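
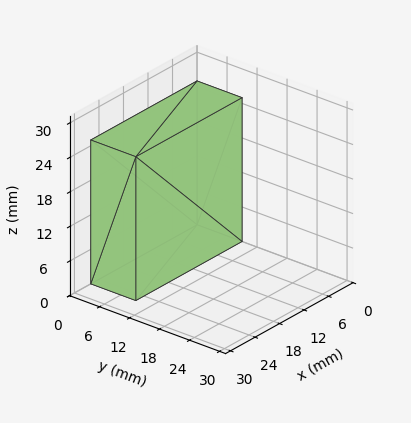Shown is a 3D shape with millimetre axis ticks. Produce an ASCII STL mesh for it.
Reading the render: the shape is a rectangular box, roughly 26 × 9 mm footprint and 25 mm tall (dimensions read to the nearest mm from the axis ticks). For the STL, each face is triangulated and given an outward normal.

solid part
  facet normal 0.0000 0.0000 -1.0000
    outer loop
      vertex 26.0 9.0 0.0
      vertex 26.0 0.0 0.0
      vertex 0.0 0.0 0.0
    endloop
  endfacet
  facet normal 0.0000 0.0000 -1.0000
    outer loop
      vertex 0.0 9.0 0.0
      vertex 26.0 9.0 0.0
      vertex 0.0 0.0 0.0
    endloop
  endfacet
  facet normal 0.0000 0.0000 1.0000
    outer loop
      vertex 0.0 0.0 25.0
      vertex 26.0 0.0 25.0
      vertex 26.0 9.0 25.0
    endloop
  endfacet
  facet normal 0.0000 0.0000 1.0000
    outer loop
      vertex 0.0 0.0 25.0
      vertex 26.0 9.0 25.0
      vertex 0.0 9.0 25.0
    endloop
  endfacet
  facet normal 0.0000 -1.0000 0.0000
    outer loop
      vertex 0.0 0.0 0.0
      vertex 26.0 0.0 0.0
      vertex 26.0 0.0 25.0
    endloop
  endfacet
  facet normal 0.0000 -1.0000 0.0000
    outer loop
      vertex 0.0 0.0 0.0
      vertex 26.0 0.0 25.0
      vertex 0.0 0.0 25.0
    endloop
  endfacet
  facet normal 0.0000 1.0000 0.0000
    outer loop
      vertex 26.0 9.0 25.0
      vertex 26.0 9.0 0.0
      vertex 0.0 9.0 0.0
    endloop
  endfacet
  facet normal 0.0000 1.0000 0.0000
    outer loop
      vertex 0.0 9.0 25.0
      vertex 26.0 9.0 25.0
      vertex 0.0 9.0 0.0
    endloop
  endfacet
  facet normal -1.0000 0.0000 0.0000
    outer loop
      vertex 0.0 9.0 25.0
      vertex 0.0 9.0 0.0
      vertex 0.0 0.0 0.0
    endloop
  endfacet
  facet normal -1.0000 0.0000 0.0000
    outer loop
      vertex 0.0 0.0 25.0
      vertex 0.0 9.0 25.0
      vertex 0.0 0.0 0.0
    endloop
  endfacet
  facet normal 1.0000 0.0000 0.0000
    outer loop
      vertex 26.0 0.0 0.0
      vertex 26.0 9.0 0.0
      vertex 26.0 9.0 25.0
    endloop
  endfacet
  facet normal 1.0000 0.0000 0.0000
    outer loop
      vertex 26.0 0.0 0.0
      vertex 26.0 9.0 25.0
      vertex 26.0 0.0 25.0
    endloop
  endfacet
endsolid part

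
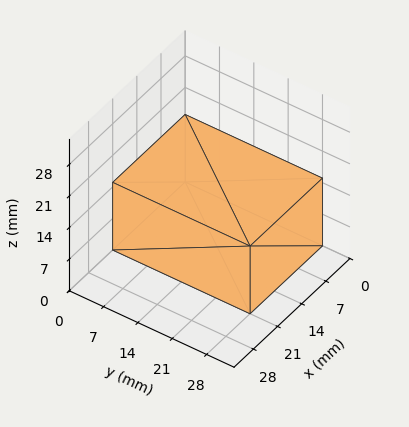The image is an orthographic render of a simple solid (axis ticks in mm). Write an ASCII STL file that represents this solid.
Reading the render: the shape is a rectangular box, roughly 21 × 28 mm footprint and 15 mm tall (dimensions read to the nearest mm from the axis ticks). For the STL, each face is triangulated and given an outward normal.

solid part
  facet normal 0.0000 0.0000 -1.0000
    outer loop
      vertex 21.000 28.000 0.000
      vertex 21.000 0.000 0.000
      vertex 0.000 0.000 0.000
    endloop
  endfacet
  facet normal 0.0000 0.0000 -1.0000
    outer loop
      vertex 0.000 28.000 0.000
      vertex 21.000 28.000 0.000
      vertex 0.000 0.000 0.000
    endloop
  endfacet
  facet normal 0.0000 0.0000 1.0000
    outer loop
      vertex 0.000 0.000 15.000
      vertex 21.000 0.000 15.000
      vertex 21.000 28.000 15.000
    endloop
  endfacet
  facet normal 0.0000 0.0000 1.0000
    outer loop
      vertex 0.000 0.000 15.000
      vertex 21.000 28.000 15.000
      vertex 0.000 28.000 15.000
    endloop
  endfacet
  facet normal 0.0000 -1.0000 0.0000
    outer loop
      vertex 0.000 0.000 0.000
      vertex 21.000 0.000 0.000
      vertex 21.000 0.000 15.000
    endloop
  endfacet
  facet normal 0.0000 -1.0000 0.0000
    outer loop
      vertex 0.000 0.000 0.000
      vertex 21.000 0.000 15.000
      vertex 0.000 0.000 15.000
    endloop
  endfacet
  facet normal 0.0000 1.0000 0.0000
    outer loop
      vertex 21.000 28.000 15.000
      vertex 21.000 28.000 0.000
      vertex 0.000 28.000 0.000
    endloop
  endfacet
  facet normal 0.0000 1.0000 0.0000
    outer loop
      vertex 0.000 28.000 15.000
      vertex 21.000 28.000 15.000
      vertex 0.000 28.000 0.000
    endloop
  endfacet
  facet normal -1.0000 0.0000 0.0000
    outer loop
      vertex 0.000 28.000 15.000
      vertex 0.000 28.000 0.000
      vertex 0.000 0.000 0.000
    endloop
  endfacet
  facet normal -1.0000 0.0000 0.0000
    outer loop
      vertex 0.000 0.000 15.000
      vertex 0.000 28.000 15.000
      vertex 0.000 0.000 0.000
    endloop
  endfacet
  facet normal 1.0000 0.0000 0.0000
    outer loop
      vertex 21.000 0.000 0.000
      vertex 21.000 28.000 0.000
      vertex 21.000 28.000 15.000
    endloop
  endfacet
  facet normal 1.0000 0.0000 0.0000
    outer loop
      vertex 21.000 0.000 0.000
      vertex 21.000 28.000 15.000
      vertex 21.000 0.000 15.000
    endloop
  endfacet
endsolid part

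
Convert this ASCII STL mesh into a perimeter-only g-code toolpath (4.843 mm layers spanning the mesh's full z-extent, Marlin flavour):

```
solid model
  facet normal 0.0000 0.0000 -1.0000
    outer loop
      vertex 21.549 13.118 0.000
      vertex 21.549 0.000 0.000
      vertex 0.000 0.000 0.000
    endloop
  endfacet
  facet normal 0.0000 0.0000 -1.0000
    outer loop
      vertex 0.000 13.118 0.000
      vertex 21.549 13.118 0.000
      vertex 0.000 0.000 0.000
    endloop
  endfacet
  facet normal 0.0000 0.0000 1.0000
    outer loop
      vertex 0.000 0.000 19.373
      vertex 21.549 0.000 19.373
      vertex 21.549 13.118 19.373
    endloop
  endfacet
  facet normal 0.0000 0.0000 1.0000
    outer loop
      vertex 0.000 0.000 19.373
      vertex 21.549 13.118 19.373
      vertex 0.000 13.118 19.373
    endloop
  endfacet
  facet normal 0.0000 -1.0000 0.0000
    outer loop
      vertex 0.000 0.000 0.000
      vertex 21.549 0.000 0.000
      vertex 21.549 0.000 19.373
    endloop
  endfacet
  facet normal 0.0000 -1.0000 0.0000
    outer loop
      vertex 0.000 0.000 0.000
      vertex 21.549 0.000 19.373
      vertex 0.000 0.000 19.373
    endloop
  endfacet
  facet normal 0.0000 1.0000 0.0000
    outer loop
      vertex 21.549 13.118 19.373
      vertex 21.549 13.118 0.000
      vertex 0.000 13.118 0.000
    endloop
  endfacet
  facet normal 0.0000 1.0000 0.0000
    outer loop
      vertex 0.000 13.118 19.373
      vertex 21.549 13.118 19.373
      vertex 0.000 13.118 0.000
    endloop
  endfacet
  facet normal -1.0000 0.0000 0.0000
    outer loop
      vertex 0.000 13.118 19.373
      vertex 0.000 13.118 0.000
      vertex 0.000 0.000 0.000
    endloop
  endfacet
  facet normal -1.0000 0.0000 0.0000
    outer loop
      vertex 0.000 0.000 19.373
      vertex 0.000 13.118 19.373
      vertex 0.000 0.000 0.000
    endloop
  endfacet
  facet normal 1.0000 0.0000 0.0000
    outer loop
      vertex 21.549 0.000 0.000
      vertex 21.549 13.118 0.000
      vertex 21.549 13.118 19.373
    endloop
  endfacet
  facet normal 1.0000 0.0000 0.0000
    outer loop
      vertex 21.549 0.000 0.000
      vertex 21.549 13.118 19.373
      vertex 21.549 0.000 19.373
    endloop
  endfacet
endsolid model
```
; perimeter-only toolpath
G21 ; units = mm
G90 ; absolute positioning
G28 ; home
; layer 1
G0 Z4.843
G0 X0.000 Y0.000
G1 X21.549 Y0.000
G1 X21.549 Y13.118
G1 X0.000 Y13.118
G1 X0.000 Y0.000
; layer 2
G0 Z9.687
G0 X0.000 Y0.000
G1 X21.549 Y0.000
G1 X21.549 Y13.118
G1 X0.000 Y13.118
G1 X0.000 Y0.000
; layer 3
G0 Z14.530
G0 X0.000 Y0.000
G1 X21.549 Y0.000
G1 X21.549 Y13.118
G1 X0.000 Y13.118
G1 X0.000 Y0.000
; layer 4
G0 Z19.373
G0 X0.000 Y0.000
G1 X21.549 Y0.000
G1 X21.549 Y13.118
G1 X0.000 Y13.118
G1 X0.000 Y0.000
M2 ; end

The solid is a rectangular box, roughly 21.5 × 13.1 mm footprint and 19.4 mm tall. Slicing at Δz = 4.843 mm — 4 equal slices spanning the solid's height, so layer i sits at z = i·h/4 — gives 4 non-empty perimeters. Each is a 4-segment closed polygon; G0 lifts to the layer z and rapids to the start vertex, then G1 traces the edges.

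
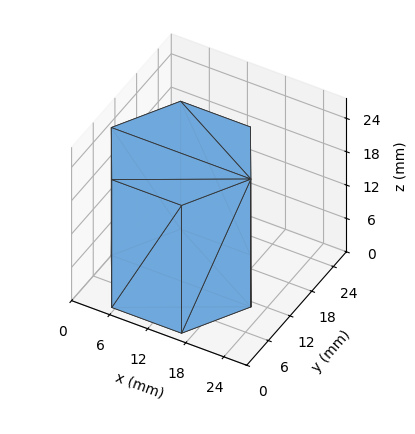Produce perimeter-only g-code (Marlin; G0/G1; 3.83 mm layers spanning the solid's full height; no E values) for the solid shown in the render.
Reading the render: the shape is a regular 6-sided prism (a cylinder approximated with 6 flat sides), circumscribed radius ≈ 11 mm, height ≈ 23 mm (dimensions read to the nearest mm from the axis ticks). For the g-code, the solid's height is divided into equal slices at the stated Δz and each level perimeter traced with G1 moves after a G0 lift.

; perimeter-only toolpath
G21 ; units = mm
G90 ; absolute positioning
G28 ; home
; layer 1
G0 Z3.83
G0 X22.00 Y11.00
G1 X16.50 Y20.53
G1 X5.50 Y20.53
G1 X0.00 Y11.00
G1 X5.50 Y1.47
G1 X16.50 Y1.47
G1 X22.00 Y11.00
; layer 2
G0 Z7.67
G0 X22.00 Y11.00
G1 X16.50 Y20.53
G1 X5.50 Y20.53
G1 X0.00 Y11.00
G1 X5.50 Y1.47
G1 X16.50 Y1.47
G1 X22.00 Y11.00
; layer 3
G0 Z11.50
G0 X22.00 Y11.00
G1 X16.50 Y20.53
G1 X5.50 Y20.53
G1 X0.00 Y11.00
G1 X5.50 Y1.47
G1 X16.50 Y1.47
G1 X22.00 Y11.00
; layer 4
G0 Z15.33
G0 X22.00 Y11.00
G1 X16.50 Y20.53
G1 X5.50 Y20.53
G1 X0.00 Y11.00
G1 X5.50 Y1.47
G1 X16.50 Y1.47
G1 X22.00 Y11.00
; layer 5
G0 Z19.17
G0 X22.00 Y11.00
G1 X16.50 Y20.53
G1 X5.50 Y20.53
G1 X0.00 Y11.00
G1 X5.50 Y1.47
G1 X16.50 Y1.47
G1 X22.00 Y11.00
; layer 6
G0 Z23.00
G0 X22.00 Y11.00
G1 X16.50 Y20.53
G1 X5.50 Y20.53
G1 X0.00 Y11.00
G1 X5.50 Y1.47
G1 X16.50 Y1.47
G1 X22.00 Y11.00
M2 ; end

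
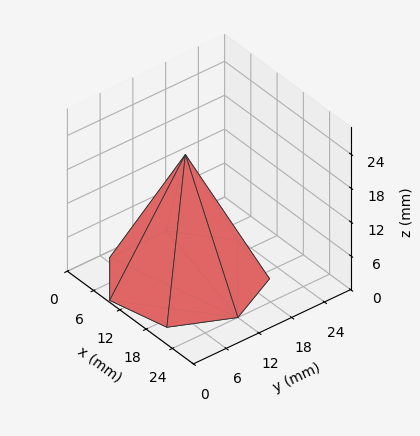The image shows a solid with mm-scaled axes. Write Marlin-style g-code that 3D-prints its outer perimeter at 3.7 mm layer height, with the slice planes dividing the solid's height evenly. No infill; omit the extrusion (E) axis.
Reading the render: the shape is a regular 7-sided pyramid, base circumscribed radius ≈ 12 mm, apex at z ≈ 22 mm (dimensions read to the nearest mm from the axis ticks). For the g-code, the solid's height is divided into equal slices at the stated Δz and each level perimeter traced with G1 moves after a G0 lift.

; perimeter-only toolpath
G21 ; units = mm
G90 ; absolute positioning
G28 ; home
; layer 1
G0 Z3.7
G0 X22.0 Y12.0
G1 X18.2 Y19.8
G1 X9.8 Y21.8
G1 X3.0 Y16.3
G1 X3.0 Y7.7
G1 X9.8 Y2.2
G1 X18.2 Y4.2
G1 X22.0 Y12.0
; layer 2
G0 Z7.3
G0 X20.0 Y12.0
G1 X17.0 Y18.3
G1 X10.2 Y19.8
G1 X4.8 Y15.5
G1 X4.8 Y8.5
G1 X10.2 Y4.2
G1 X17.0 Y5.7
G1 X20.0 Y12.0
; layer 3
G0 Z11.0
G0 X18.0 Y12.0
G1 X15.8 Y16.7
G1 X10.7 Y17.9
G1 X6.6 Y14.6
G1 X6.6 Y9.4
G1 X10.7 Y6.2
G1 X15.8 Y7.3
G1 X18.0 Y12.0
; layer 4
G0 Z14.7
G0 X16.0 Y12.0
G1 X14.5 Y15.1
G1 X11.1 Y15.9
G1 X8.4 Y13.7
G1 X8.4 Y10.3
G1 X11.1 Y8.1
G1 X14.5 Y8.9
G1 X16.0 Y12.0
; layer 5
G0 Z18.3
G0 X14.0 Y12.0
G1 X13.3 Y13.6
G1 X11.6 Y14.0
G1 X10.2 Y12.9
G1 X10.2 Y11.1
G1 X11.6 Y10.1
G1 X13.3 Y10.4
G1 X14.0 Y12.0
M2 ; end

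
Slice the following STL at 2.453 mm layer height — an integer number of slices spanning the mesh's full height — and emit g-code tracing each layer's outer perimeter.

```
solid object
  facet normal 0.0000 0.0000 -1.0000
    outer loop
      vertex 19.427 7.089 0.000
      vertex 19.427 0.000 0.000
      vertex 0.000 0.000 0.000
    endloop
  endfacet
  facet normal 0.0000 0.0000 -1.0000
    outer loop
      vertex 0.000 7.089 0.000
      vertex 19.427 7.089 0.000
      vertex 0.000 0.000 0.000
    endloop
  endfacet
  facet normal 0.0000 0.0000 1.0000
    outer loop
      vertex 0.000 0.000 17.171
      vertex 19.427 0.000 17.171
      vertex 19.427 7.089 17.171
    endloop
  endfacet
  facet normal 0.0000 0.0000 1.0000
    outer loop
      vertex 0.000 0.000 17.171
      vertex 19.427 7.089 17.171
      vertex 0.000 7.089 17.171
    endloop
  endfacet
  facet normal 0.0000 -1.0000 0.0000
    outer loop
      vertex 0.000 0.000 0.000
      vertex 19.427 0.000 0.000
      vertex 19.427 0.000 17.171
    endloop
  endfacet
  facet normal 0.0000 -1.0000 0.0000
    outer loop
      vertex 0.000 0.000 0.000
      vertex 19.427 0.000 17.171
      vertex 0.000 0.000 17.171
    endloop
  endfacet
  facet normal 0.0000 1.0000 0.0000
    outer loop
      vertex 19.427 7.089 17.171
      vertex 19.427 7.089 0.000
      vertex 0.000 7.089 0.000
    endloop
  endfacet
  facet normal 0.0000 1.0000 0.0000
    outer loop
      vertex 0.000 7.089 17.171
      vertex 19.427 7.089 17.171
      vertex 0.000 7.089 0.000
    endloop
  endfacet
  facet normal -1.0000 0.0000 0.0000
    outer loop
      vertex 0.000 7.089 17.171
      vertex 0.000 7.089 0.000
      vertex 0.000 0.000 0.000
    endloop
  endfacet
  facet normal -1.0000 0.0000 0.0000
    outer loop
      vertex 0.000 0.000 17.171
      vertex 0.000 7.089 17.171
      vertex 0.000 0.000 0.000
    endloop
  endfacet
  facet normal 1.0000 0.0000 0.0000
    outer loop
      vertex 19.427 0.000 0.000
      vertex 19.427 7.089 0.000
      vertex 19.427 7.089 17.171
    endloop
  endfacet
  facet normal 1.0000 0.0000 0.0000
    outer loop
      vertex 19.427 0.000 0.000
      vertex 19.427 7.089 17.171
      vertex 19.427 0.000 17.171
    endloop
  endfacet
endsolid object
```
; perimeter-only toolpath
G21 ; units = mm
G90 ; absolute positioning
G28 ; home
; layer 1
G0 Z2.453
G0 X0.000 Y0.000
G1 X19.427 Y0.000
G1 X19.427 Y7.089
G1 X0.000 Y7.089
G1 X0.000 Y0.000
; layer 2
G0 Z4.906
G0 X0.000 Y0.000
G1 X19.427 Y0.000
G1 X19.427 Y7.089
G1 X0.000 Y7.089
G1 X0.000 Y0.000
; layer 3
G0 Z7.359
G0 X0.000 Y0.000
G1 X19.427 Y0.000
G1 X19.427 Y7.089
G1 X0.000 Y7.089
G1 X0.000 Y0.000
; layer 4
G0 Z9.812
G0 X0.000 Y0.000
G1 X19.427 Y0.000
G1 X19.427 Y7.089
G1 X0.000 Y7.089
G1 X0.000 Y0.000
; layer 5
G0 Z12.265
G0 X0.000 Y0.000
G1 X19.427 Y0.000
G1 X19.427 Y7.089
G1 X0.000 Y7.089
G1 X0.000 Y0.000
; layer 6
G0 Z14.718
G0 X0.000 Y0.000
G1 X19.427 Y0.000
G1 X19.427 Y7.089
G1 X0.000 Y7.089
G1 X0.000 Y0.000
; layer 7
G0 Z17.171
G0 X0.000 Y0.000
G1 X19.427 Y0.000
G1 X19.427 Y7.089
G1 X0.000 Y7.089
G1 X0.000 Y0.000
M2 ; end

The solid is a rectangular box, roughly 19.4 × 7.09 mm footprint and 17.2 mm tall. Slicing at Δz = 2.453 mm — 7 equal slices spanning the solid's height, so layer i sits at z = i·h/7 — gives 7 non-empty perimeters. Each is a 4-segment closed polygon; G0 lifts to the layer z and rapids to the start vertex, then G1 traces the edges.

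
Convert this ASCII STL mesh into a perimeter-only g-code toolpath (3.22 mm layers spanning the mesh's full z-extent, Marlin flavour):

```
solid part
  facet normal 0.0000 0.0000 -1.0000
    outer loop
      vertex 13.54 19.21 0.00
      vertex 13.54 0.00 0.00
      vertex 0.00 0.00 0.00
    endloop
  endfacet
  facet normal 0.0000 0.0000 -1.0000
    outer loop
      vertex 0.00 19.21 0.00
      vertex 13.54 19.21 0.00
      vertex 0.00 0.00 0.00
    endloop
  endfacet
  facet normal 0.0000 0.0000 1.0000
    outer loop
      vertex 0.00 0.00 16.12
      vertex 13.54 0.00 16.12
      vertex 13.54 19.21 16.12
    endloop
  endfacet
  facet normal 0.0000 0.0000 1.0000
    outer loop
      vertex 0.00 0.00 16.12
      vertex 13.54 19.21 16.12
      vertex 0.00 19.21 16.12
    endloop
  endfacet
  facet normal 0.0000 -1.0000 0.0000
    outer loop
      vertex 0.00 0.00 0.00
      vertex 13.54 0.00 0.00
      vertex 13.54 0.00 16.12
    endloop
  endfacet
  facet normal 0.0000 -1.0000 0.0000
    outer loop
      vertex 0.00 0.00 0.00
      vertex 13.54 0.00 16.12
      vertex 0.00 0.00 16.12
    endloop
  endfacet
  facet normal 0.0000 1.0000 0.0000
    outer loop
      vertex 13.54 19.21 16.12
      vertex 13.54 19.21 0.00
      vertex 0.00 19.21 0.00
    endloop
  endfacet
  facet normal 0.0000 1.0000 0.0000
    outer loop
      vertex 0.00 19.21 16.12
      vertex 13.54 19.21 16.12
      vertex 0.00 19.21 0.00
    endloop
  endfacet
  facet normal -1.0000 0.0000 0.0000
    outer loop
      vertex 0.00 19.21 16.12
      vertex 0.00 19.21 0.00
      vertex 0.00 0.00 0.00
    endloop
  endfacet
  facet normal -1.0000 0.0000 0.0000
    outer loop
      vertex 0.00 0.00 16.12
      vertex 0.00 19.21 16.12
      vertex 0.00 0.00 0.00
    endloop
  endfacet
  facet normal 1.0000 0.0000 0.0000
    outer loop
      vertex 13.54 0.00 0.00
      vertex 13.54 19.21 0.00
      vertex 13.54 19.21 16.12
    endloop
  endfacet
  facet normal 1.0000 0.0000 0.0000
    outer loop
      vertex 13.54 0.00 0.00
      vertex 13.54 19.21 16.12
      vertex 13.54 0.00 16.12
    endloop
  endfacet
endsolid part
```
; perimeter-only toolpath
G21 ; units = mm
G90 ; absolute positioning
G28 ; home
; layer 1
G0 Z3.22
G0 X0.00 Y0.00
G1 X13.54 Y0.00
G1 X13.54 Y19.21
G1 X0.00 Y19.21
G1 X0.00 Y0.00
; layer 2
G0 Z6.45
G0 X0.00 Y0.00
G1 X13.54 Y0.00
G1 X13.54 Y19.21
G1 X0.00 Y19.21
G1 X0.00 Y0.00
; layer 3
G0 Z9.67
G0 X0.00 Y0.00
G1 X13.54 Y0.00
G1 X13.54 Y19.21
G1 X0.00 Y19.21
G1 X0.00 Y0.00
; layer 4
G0 Z12.90
G0 X0.00 Y0.00
G1 X13.54 Y0.00
G1 X13.54 Y19.21
G1 X0.00 Y19.21
G1 X0.00 Y0.00
; layer 5
G0 Z16.12
G0 X0.00 Y0.00
G1 X13.54 Y0.00
G1 X13.54 Y19.21
G1 X0.00 Y19.21
G1 X0.00 Y0.00
M2 ; end

The solid is a rectangular box, roughly 13.5 × 19.2 mm footprint and 16.1 mm tall. Slicing at Δz = 3.22 mm — 5 equal slices spanning the solid's height, so layer i sits at z = i·h/5 — gives 5 non-empty perimeters. Each is a 4-segment closed polygon; G0 lifts to the layer z and rapids to the start vertex, then G1 traces the edges.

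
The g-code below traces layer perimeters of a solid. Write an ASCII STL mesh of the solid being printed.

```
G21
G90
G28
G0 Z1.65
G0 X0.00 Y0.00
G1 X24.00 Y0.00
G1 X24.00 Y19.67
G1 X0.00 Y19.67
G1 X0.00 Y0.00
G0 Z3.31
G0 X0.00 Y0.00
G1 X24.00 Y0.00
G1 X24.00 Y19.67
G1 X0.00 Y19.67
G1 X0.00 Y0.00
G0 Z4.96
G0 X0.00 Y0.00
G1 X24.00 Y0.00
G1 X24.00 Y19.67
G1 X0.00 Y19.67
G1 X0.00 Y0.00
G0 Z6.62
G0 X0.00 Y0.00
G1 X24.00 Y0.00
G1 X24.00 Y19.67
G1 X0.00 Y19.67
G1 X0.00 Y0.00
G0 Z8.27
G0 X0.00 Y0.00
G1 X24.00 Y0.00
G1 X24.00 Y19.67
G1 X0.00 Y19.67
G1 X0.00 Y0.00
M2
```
solid part
  facet normal 0.0000 0.0000 -1.0000
    outer loop
      vertex 24.00 19.67 0.00
      vertex 24.00 0.00 0.00
      vertex 0.00 0.00 0.00
    endloop
  endfacet
  facet normal 0.0000 0.0000 -1.0000
    outer loop
      vertex 0.00 19.67 0.00
      vertex 24.00 19.67 0.00
      vertex 0.00 0.00 0.00
    endloop
  endfacet
  facet normal 0.0000 0.0000 1.0000
    outer loop
      vertex 0.00 0.00 8.27
      vertex 24.00 0.00 8.27
      vertex 24.00 19.67 8.27
    endloop
  endfacet
  facet normal 0.0000 0.0000 1.0000
    outer loop
      vertex 0.00 0.00 8.27
      vertex 24.00 19.67 8.27
      vertex 0.00 19.67 8.27
    endloop
  endfacet
  facet normal 0.0000 -1.0000 0.0000
    outer loop
      vertex 0.00 0.00 0.00
      vertex 24.00 0.00 0.00
      vertex 24.00 0.00 8.27
    endloop
  endfacet
  facet normal 0.0000 -1.0000 0.0000
    outer loop
      vertex 0.00 0.00 0.00
      vertex 24.00 0.00 8.27
      vertex 0.00 0.00 8.27
    endloop
  endfacet
  facet normal 0.0000 1.0000 0.0000
    outer loop
      vertex 24.00 19.67 8.27
      vertex 24.00 19.67 0.00
      vertex 0.00 19.67 0.00
    endloop
  endfacet
  facet normal 0.0000 1.0000 0.0000
    outer loop
      vertex 0.00 19.67 8.27
      vertex 24.00 19.67 8.27
      vertex 0.00 19.67 0.00
    endloop
  endfacet
  facet normal -1.0000 0.0000 0.0000
    outer loop
      vertex 0.00 19.67 8.27
      vertex 0.00 19.67 0.00
      vertex 0.00 0.00 0.00
    endloop
  endfacet
  facet normal -1.0000 0.0000 0.0000
    outer loop
      vertex 0.00 0.00 8.27
      vertex 0.00 19.67 8.27
      vertex 0.00 0.00 0.00
    endloop
  endfacet
  facet normal 1.0000 0.0000 0.0000
    outer loop
      vertex 24.00 0.00 0.00
      vertex 24.00 19.67 0.00
      vertex 24.00 19.67 8.27
    endloop
  endfacet
  facet normal 1.0000 0.0000 0.0000
    outer loop
      vertex 24.00 0.00 0.00
      vertex 24.00 19.67 8.27
      vertex 24.00 0.00 8.27
    endloop
  endfacet
endsolid part

The G0 Z moves step by Δz≈1.65 mm. Every layer's G1 loop is the same polygon, so the solid is a straight extrusion of it from z=0 to z≈8.27. Closing with flat bottom and top caps and triangulating gives 12 facets — a rectangular box, roughly 24 × 19.7 mm footprint and 8.27 mm tall.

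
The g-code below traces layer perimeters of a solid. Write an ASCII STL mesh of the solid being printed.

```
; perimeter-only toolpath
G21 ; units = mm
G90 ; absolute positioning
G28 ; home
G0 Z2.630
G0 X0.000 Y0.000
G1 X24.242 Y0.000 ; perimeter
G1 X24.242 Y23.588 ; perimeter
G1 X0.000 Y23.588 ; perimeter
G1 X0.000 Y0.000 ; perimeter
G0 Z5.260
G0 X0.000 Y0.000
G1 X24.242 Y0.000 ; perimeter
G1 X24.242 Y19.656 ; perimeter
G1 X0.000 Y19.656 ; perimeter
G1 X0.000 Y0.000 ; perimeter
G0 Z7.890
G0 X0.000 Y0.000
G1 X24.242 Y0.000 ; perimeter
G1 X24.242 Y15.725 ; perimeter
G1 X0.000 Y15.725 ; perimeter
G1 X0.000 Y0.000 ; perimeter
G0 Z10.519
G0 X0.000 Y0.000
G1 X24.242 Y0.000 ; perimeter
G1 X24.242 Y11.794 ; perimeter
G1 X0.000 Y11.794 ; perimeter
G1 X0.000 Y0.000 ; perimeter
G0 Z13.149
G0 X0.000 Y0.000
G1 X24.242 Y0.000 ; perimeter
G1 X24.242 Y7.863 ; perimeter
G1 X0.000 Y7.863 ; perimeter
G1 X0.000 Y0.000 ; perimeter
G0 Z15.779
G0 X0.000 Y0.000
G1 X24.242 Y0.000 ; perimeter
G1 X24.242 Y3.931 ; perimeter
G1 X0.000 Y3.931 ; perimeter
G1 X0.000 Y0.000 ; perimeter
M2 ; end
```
solid part
  facet normal 0.0000 0.0000 -1.0000
    outer loop
      vertex 24.242 27.519 0.000
      vertex 24.242 0.000 0.000
      vertex 0.000 0.000 0.000
    endloop
  endfacet
  facet normal 0.0000 0.0000 -1.0000
    outer loop
      vertex 0.000 27.519 0.000
      vertex 24.242 27.519 0.000
      vertex 0.000 0.000 0.000
    endloop
  endfacet
  facet normal 0.0000 -1.0000 0.0000
    outer loop
      vertex 0.000 0.000 0.000
      vertex 24.242 0.000 0.000
      vertex 24.242 0.000 18.409
    endloop
  endfacet
  facet normal 0.0000 -1.0000 0.0000
    outer loop
      vertex 0.000 0.000 0.000
      vertex 24.242 0.000 18.409
      vertex 0.000 0.000 18.409
    endloop
  endfacet
  facet normal 0.0000 0.5560 0.8312
    outer loop
      vertex 0.000 0.000 18.409
      vertex 24.242 0.000 18.409
      vertex 24.242 27.519 0.000
    endloop
  endfacet
  facet normal 0.0000 0.5560 0.8312
    outer loop
      vertex 0.000 0.000 18.409
      vertex 24.242 27.519 0.000
      vertex 0.000 27.519 0.000
    endloop
  endfacet
  facet normal -1.0000 0.0000 0.0000
    outer loop
      vertex 0.000 0.000 18.409
      vertex 0.000 27.519 0.000
      vertex 0.000 0.000 0.000
    endloop
  endfacet
  facet normal 1.0000 0.0000 0.0000
    outer loop
      vertex 24.242 0.000 0.000
      vertex 24.242 27.519 0.000
      vertex 24.242 0.000 18.409
    endloop
  endfacet
endsolid part

The G0 Z moves step by Δz≈2.630 mm. The G1 loops shrink linearly with z, so the solid tapers from its base footprint up to z≈18.4. Closing with a flat bottom cap and the tapered top and triangulating gives 8 facets — a wedge (ramp): 24.2 × 27.5 mm base, rising to 18.4 mm along the y=0 edge and sloping linearly to z=0 at y=27.5.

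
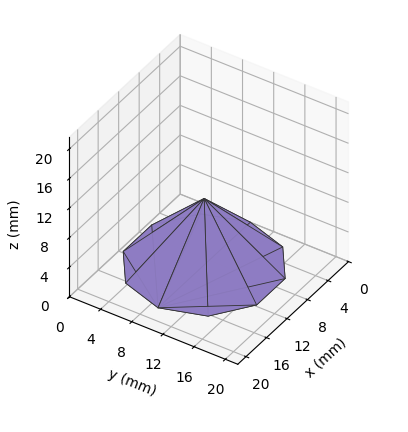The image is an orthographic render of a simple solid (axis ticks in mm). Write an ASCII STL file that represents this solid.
Reading the render: the shape is a regular 10-sided pyramid, base circumscribed radius ≈ 9 mm, apex at z ≈ 9 mm (dimensions read to the nearest mm from the axis ticks). For the STL, each face is triangulated and given an outward normal.

solid part
  facet normal 0.0000 0.0000 -1.0000
    outer loop
      vertex 11.78 17.56 0.00
      vertex 16.28 14.29 0.00
      vertex 18.00 9.00 0.00
    endloop
  endfacet
  facet normal 0.0000 0.0000 -1.0000
    outer loop
      vertex 6.22 17.56 0.00
      vertex 11.78 17.56 0.00
      vertex 18.00 9.00 0.00
    endloop
  endfacet
  facet normal 0.0000 0.0000 -1.0000
    outer loop
      vertex 1.72 14.29 0.00
      vertex 6.22 17.56 0.00
      vertex 18.00 9.00 0.00
    endloop
  endfacet
  facet normal 0.0000 0.0000 -1.0000
    outer loop
      vertex 0.00 9.00 0.00
      vertex 1.72 14.29 0.00
      vertex 18.00 9.00 0.00
    endloop
  endfacet
  facet normal 0.0000 0.0000 -1.0000
    outer loop
      vertex 1.72 3.71 0.00
      vertex 0.00 9.00 0.00
      vertex 18.00 9.00 0.00
    endloop
  endfacet
  facet normal 0.0000 0.0000 -1.0000
    outer loop
      vertex 6.22 0.44 0.00
      vertex 1.72 3.71 0.00
      vertex 18.00 9.00 0.00
    endloop
  endfacet
  facet normal 0.0000 0.0000 -1.0000
    outer loop
      vertex 11.78 0.44 0.00
      vertex 6.22 0.44 0.00
      vertex 18.00 9.00 0.00
    endloop
  endfacet
  facet normal 0.0000 0.0000 -1.0000
    outer loop
      vertex 16.28 3.71 0.00
      vertex 11.78 0.44 0.00
      vertex 18.00 9.00 0.00
    endloop
  endfacet
  facet normal 0.6891 0.2241 0.6891
    outer loop
      vertex 18.00 9.00 0.00
      vertex 16.28 14.29 0.00
      vertex 9.00 9.00 9.00
    endloop
  endfacet
  facet normal 0.4260 0.5862 0.6891
    outer loop
      vertex 16.28 14.29 0.00
      vertex 11.78 17.56 0.00
      vertex 9.00 9.00 9.00
    endloop
  endfacet
  facet normal 0.0000 0.7246 0.6892
    outer loop
      vertex 11.78 17.56 0.00
      vertex 6.22 17.56 0.00
      vertex 9.00 9.00 9.00
    endloop
  endfacet
  facet normal -0.4260 0.5862 0.6891
    outer loop
      vertex 6.22 17.56 0.00
      vertex 1.72 14.29 0.00
      vertex 9.00 9.00 9.00
    endloop
  endfacet
  facet normal -0.6891 0.2241 0.6891
    outer loop
      vertex 1.72 14.29 0.00
      vertex 0.00 9.00 0.00
      vertex 9.00 9.00 9.00
    endloop
  endfacet
  facet normal -0.6891 -0.2241 0.6891
    outer loop
      vertex 0.00 9.00 0.00
      vertex 1.72 3.71 0.00
      vertex 9.00 9.00 9.00
    endloop
  endfacet
  facet normal -0.4260 -0.5862 0.6891
    outer loop
      vertex 1.72 3.71 0.00
      vertex 6.22 0.44 0.00
      vertex 9.00 9.00 9.00
    endloop
  endfacet
  facet normal 0.0000 -0.7246 0.6892
    outer loop
      vertex 6.22 0.44 0.00
      vertex 11.78 0.44 0.00
      vertex 9.00 9.00 9.00
    endloop
  endfacet
  facet normal 0.4260 -0.5862 0.6891
    outer loop
      vertex 11.78 0.44 0.00
      vertex 16.28 3.71 0.00
      vertex 9.00 9.00 9.00
    endloop
  endfacet
  facet normal 0.6891 -0.2241 0.6891
    outer loop
      vertex 16.28 3.71 0.00
      vertex 18.00 9.00 0.00
      vertex 9.00 9.00 9.00
    endloop
  endfacet
endsolid part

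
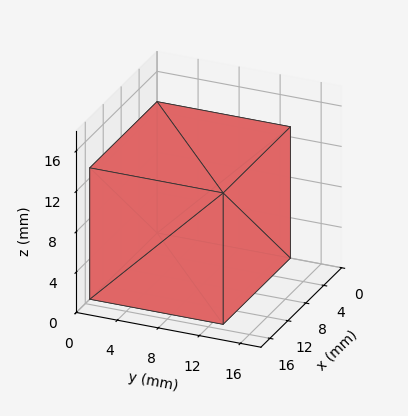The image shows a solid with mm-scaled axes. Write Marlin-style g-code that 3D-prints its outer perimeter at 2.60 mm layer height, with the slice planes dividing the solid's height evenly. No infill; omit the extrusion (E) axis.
Reading the render: the shape is a rectangular box, roughly 15 × 13 mm footprint and 13 mm tall (dimensions read to the nearest mm from the axis ticks). For the g-code, the solid's height is divided into equal slices at the stated Δz and each level perimeter traced with G1 moves after a G0 lift.

; perimeter-only toolpath
G21 ; units = mm
G90 ; absolute positioning
G28 ; home
; layer 1
G0 Z2.60
G0 X0.00 Y0.00
G1 X15.00 Y0.00
G1 X15.00 Y13.00
G1 X0.00 Y13.00
G1 X0.00 Y0.00
; layer 2
G0 Z5.20
G0 X0.00 Y0.00
G1 X15.00 Y0.00
G1 X15.00 Y13.00
G1 X0.00 Y13.00
G1 X0.00 Y0.00
; layer 3
G0 Z7.80
G0 X0.00 Y0.00
G1 X15.00 Y0.00
G1 X15.00 Y13.00
G1 X0.00 Y13.00
G1 X0.00 Y0.00
; layer 4
G0 Z10.40
G0 X0.00 Y0.00
G1 X15.00 Y0.00
G1 X15.00 Y13.00
G1 X0.00 Y13.00
G1 X0.00 Y0.00
; layer 5
G0 Z13.00
G0 X0.00 Y0.00
G1 X15.00 Y0.00
G1 X15.00 Y13.00
G1 X0.00 Y13.00
G1 X0.00 Y0.00
M2 ; end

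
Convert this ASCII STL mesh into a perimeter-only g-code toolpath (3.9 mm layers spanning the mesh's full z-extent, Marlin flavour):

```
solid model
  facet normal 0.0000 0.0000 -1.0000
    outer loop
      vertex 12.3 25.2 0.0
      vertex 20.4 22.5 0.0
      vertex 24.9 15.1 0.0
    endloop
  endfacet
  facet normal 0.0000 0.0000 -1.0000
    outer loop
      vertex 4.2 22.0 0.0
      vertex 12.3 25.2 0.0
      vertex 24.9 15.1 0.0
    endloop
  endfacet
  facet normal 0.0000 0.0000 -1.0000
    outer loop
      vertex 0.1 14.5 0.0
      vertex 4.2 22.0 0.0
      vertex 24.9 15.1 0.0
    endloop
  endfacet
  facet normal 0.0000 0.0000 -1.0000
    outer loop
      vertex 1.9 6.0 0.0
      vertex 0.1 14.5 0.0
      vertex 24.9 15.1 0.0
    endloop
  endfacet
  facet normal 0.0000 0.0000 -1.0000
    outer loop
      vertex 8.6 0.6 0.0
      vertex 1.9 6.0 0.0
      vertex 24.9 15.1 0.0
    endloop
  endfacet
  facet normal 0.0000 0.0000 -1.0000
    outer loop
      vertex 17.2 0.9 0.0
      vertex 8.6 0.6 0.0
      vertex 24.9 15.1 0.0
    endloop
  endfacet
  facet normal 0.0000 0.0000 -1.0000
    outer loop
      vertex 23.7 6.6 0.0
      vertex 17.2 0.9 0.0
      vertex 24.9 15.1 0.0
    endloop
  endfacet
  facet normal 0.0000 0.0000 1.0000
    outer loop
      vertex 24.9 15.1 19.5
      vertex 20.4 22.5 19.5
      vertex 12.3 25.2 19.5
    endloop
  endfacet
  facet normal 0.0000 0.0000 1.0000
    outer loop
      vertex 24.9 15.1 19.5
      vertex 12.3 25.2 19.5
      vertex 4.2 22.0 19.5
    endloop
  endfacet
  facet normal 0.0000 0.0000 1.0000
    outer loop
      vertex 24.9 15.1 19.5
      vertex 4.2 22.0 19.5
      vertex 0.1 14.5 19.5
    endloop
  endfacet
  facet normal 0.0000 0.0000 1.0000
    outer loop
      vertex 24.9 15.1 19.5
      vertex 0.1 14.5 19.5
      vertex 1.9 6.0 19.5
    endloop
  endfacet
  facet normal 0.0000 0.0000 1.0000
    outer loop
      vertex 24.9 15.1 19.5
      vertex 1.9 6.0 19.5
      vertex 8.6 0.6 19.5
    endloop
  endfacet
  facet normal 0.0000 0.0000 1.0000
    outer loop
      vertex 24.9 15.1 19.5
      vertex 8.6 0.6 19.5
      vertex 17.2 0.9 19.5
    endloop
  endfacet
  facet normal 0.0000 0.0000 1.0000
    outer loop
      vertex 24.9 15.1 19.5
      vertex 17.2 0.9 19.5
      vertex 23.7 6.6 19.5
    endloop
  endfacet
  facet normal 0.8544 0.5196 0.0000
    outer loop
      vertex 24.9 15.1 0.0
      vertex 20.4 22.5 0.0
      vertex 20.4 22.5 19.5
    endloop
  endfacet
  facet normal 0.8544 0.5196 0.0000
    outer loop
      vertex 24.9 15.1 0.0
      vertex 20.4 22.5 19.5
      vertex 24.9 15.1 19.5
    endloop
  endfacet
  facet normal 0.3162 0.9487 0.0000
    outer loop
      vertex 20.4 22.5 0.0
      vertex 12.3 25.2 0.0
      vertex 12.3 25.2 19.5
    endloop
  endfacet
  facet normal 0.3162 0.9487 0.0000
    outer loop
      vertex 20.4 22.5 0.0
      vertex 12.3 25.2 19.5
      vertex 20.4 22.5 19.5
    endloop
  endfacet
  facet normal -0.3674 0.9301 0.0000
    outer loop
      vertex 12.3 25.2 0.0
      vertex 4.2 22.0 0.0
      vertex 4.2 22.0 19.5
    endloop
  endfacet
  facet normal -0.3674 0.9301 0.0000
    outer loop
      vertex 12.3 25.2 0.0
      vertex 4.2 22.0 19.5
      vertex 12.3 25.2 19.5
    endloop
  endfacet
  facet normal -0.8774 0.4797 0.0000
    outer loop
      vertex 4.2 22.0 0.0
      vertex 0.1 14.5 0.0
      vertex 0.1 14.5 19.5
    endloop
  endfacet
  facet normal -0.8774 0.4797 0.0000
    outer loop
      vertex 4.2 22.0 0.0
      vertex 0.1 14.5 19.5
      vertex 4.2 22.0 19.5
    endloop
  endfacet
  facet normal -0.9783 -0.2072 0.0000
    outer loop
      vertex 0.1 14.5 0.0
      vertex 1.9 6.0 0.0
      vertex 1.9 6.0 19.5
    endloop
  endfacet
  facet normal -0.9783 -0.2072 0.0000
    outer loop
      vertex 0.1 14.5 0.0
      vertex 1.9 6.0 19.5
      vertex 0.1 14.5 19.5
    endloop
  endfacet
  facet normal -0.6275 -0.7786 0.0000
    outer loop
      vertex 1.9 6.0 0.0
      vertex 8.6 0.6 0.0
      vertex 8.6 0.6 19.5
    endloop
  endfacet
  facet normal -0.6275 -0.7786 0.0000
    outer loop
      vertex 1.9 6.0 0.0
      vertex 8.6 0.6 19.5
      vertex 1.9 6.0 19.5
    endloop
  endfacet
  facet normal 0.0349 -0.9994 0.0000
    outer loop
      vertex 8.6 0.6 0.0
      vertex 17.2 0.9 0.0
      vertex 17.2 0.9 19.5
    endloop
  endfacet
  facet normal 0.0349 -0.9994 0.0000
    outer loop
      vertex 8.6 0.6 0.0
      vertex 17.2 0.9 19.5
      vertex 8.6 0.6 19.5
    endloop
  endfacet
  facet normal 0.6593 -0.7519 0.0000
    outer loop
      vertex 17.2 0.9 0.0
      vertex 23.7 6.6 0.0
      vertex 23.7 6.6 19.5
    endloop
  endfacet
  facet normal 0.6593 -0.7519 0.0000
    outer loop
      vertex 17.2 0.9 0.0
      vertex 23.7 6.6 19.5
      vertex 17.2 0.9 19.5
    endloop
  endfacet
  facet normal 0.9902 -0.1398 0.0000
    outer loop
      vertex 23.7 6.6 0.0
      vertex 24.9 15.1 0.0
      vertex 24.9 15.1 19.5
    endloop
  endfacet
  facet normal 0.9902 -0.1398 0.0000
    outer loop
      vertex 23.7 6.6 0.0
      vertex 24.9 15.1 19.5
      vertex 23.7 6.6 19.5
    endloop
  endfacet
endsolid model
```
; perimeter-only toolpath
G21 ; units = mm
G90 ; absolute positioning
G28 ; home
; layer 1
G0 Z3.9
G0 X24.9 Y15.1
G1 X20.4 Y22.5
G1 X12.3 Y25.2
G1 X4.2 Y22.0
G1 X0.1 Y14.5
G1 X1.9 Y6.0
G1 X8.6 Y0.6
G1 X17.2 Y0.9
G1 X23.7 Y6.6
G1 X24.9 Y15.1
; layer 2
G0 Z7.8
G0 X24.9 Y15.1
G1 X20.4 Y22.5
G1 X12.3 Y25.2
G1 X4.2 Y22.0
G1 X0.1 Y14.5
G1 X1.9 Y6.0
G1 X8.6 Y0.6
G1 X17.2 Y0.9
G1 X23.7 Y6.6
G1 X24.9 Y15.1
; layer 3
G0 Z11.7
G0 X24.9 Y15.1
G1 X20.4 Y22.5
G1 X12.3 Y25.2
G1 X4.2 Y22.0
G1 X0.1 Y14.5
G1 X1.9 Y6.0
G1 X8.6 Y0.6
G1 X17.2 Y0.9
G1 X23.7 Y6.6
G1 X24.9 Y15.1
; layer 4
G0 Z15.6
G0 X24.9 Y15.1
G1 X20.4 Y22.5
G1 X12.3 Y25.2
G1 X4.2 Y22.0
G1 X0.1 Y14.5
G1 X1.9 Y6.0
G1 X8.6 Y0.6
G1 X17.2 Y0.9
G1 X23.7 Y6.6
G1 X24.9 Y15.1
; layer 5
G0 Z19.5
G0 X24.9 Y15.1
G1 X20.4 Y22.5
G1 X12.3 Y25.2
G1 X4.2 Y22.0
G1 X0.1 Y14.5
G1 X1.9 Y6.0
G1 X8.6 Y0.6
G1 X17.2 Y0.9
G1 X23.7 Y6.6
G1 X24.9 Y15.1
M2 ; end

The solid is a regular 9-sided prism (a cylinder approximated with 9 flat sides), circumscribed radius ≈ 12.6 mm, height ≈ 19.5 mm. Slicing at Δz = 3.9 mm — 5 equal slices spanning the solid's height, so layer i sits at z = i·h/5 — gives 5 non-empty perimeters. Each is a 9-segment closed polygon; G0 lifts to the layer z and rapids to the start vertex, then G1 traces the edges.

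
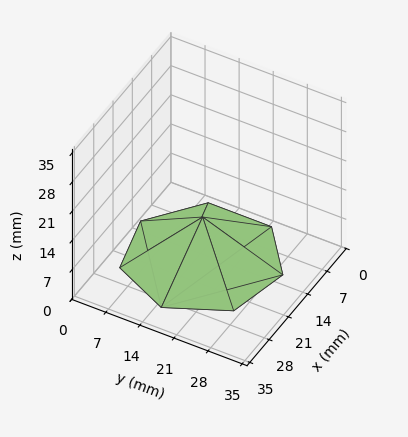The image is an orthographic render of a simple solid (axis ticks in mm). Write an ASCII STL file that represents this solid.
Reading the render: the shape is a regular 7-sided pyramid, base circumscribed radius ≈ 15 mm, apex at z ≈ 10 mm (dimensions read to the nearest mm from the axis ticks). For the STL, each face is triangulated and given an outward normal.

solid part
  facet normal 0.0000 0.0000 -1.0000
    outer loop
      vertex 11.7 29.6 0.0
      vertex 24.4 26.7 0.0
      vertex 30.0 15.0 0.0
    endloop
  endfacet
  facet normal 0.0000 0.0000 -1.0000
    outer loop
      vertex 1.5 21.5 0.0
      vertex 11.7 29.6 0.0
      vertex 30.0 15.0 0.0
    endloop
  endfacet
  facet normal 0.0000 0.0000 -1.0000
    outer loop
      vertex 1.5 8.5 0.0
      vertex 1.5 21.5 0.0
      vertex 30.0 15.0 0.0
    endloop
  endfacet
  facet normal 0.0000 0.0000 -1.0000
    outer loop
      vertex 11.7 0.4 0.0
      vertex 1.5 8.5 0.0
      vertex 30.0 15.0 0.0
    endloop
  endfacet
  facet normal 0.0000 0.0000 -1.0000
    outer loop
      vertex 24.4 3.3 0.0
      vertex 11.7 0.4 0.0
      vertex 30.0 15.0 0.0
    endloop
  endfacet
  facet normal 0.5361 0.2566 0.8042
    outer loop
      vertex 30.0 15.0 0.0
      vertex 24.4 26.7 0.0
      vertex 15.0 15.0 10.0
    endloop
  endfacet
  facet normal 0.1325 0.5803 0.8035
    outer loop
      vertex 24.4 26.7 0.0
      vertex 11.7 29.6 0.0
      vertex 15.0 15.0 10.0
    endloop
  endfacet
  facet normal -0.3704 0.4664 0.8033
    outer loop
      vertex 11.7 29.6 0.0
      vertex 1.5 21.5 0.0
      vertex 15.0 15.0 10.0
    endloop
  endfacet
  facet normal -0.5952 0.0000 0.8036
    outer loop
      vertex 1.5 21.5 0.0
      vertex 1.5 8.5 0.0
      vertex 15.0 15.0 10.0
    endloop
  endfacet
  facet normal -0.3704 -0.4664 0.8033
    outer loop
      vertex 1.5 8.5 0.0
      vertex 11.7 0.4 0.0
      vertex 15.0 15.0 10.0
    endloop
  endfacet
  facet normal 0.1325 -0.5803 0.8035
    outer loop
      vertex 11.7 0.4 0.0
      vertex 24.4 3.3 0.0
      vertex 15.0 15.0 10.0
    endloop
  endfacet
  facet normal 0.5361 -0.2566 0.8042
    outer loop
      vertex 24.4 3.3 0.0
      vertex 30.0 15.0 0.0
      vertex 15.0 15.0 10.0
    endloop
  endfacet
endsolid part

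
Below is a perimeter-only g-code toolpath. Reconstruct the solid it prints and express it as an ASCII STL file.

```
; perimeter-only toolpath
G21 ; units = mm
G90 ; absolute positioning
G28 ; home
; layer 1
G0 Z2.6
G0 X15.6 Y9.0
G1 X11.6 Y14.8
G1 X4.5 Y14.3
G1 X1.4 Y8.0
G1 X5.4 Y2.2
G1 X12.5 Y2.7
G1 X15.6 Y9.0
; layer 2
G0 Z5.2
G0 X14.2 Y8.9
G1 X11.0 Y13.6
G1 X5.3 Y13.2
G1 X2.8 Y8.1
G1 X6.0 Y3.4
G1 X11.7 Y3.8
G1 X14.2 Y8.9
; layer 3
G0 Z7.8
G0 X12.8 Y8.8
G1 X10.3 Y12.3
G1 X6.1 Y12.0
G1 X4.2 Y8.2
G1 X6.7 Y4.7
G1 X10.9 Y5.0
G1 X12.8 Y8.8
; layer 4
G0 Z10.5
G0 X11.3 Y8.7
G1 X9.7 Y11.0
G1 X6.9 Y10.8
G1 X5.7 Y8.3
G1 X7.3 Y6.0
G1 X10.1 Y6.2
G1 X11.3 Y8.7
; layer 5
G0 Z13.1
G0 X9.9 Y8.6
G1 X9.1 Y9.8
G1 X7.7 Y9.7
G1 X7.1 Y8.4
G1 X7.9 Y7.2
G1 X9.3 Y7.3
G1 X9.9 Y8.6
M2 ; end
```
solid part
  facet normal 0.0000 0.0000 -1.0000
    outer loop
      vertex 3.7 15.5 0.0
      vertex 12.2 16.1 0.0
      vertex 17.0 9.1 0.0
    endloop
  endfacet
  facet normal 0.0000 0.0000 -1.0000
    outer loop
      vertex 0.0 7.9 0.0
      vertex 3.7 15.5 0.0
      vertex 17.0 9.1 0.0
    endloop
  endfacet
  facet normal 0.0000 0.0000 -1.0000
    outer loop
      vertex 4.8 0.9 0.0
      vertex 0.0 7.9 0.0
      vertex 17.0 9.1 0.0
    endloop
  endfacet
  facet normal 0.0000 0.0000 -1.0000
    outer loop
      vertex 13.3 1.5 0.0
      vertex 4.8 0.9 0.0
      vertex 17.0 9.1 0.0
    endloop
  endfacet
  facet normal 0.7469 0.5122 0.4240
    outer loop
      vertex 17.0 9.1 0.0
      vertex 12.2 16.1 0.0
      vertex 8.5 8.5 15.7
    endloop
  endfacet
  facet normal -0.0638 0.9041 0.4226
    outer loop
      vertex 12.2 16.1 0.0
      vertex 3.7 15.5 0.0
      vertex 8.5 8.5 15.7
    endloop
  endfacet
  facet normal -0.8137 0.3961 0.4254
    outer loop
      vertex 3.7 15.5 0.0
      vertex 0.0 7.9 0.0
      vertex 8.5 8.5 15.7
    endloop
  endfacet
  facet normal -0.7469 -0.5122 0.4240
    outer loop
      vertex 0.0 7.9 0.0
      vertex 4.8 0.9 0.0
      vertex 8.5 8.5 15.7
    endloop
  endfacet
  facet normal 0.0638 -0.9041 0.4226
    outer loop
      vertex 4.8 0.9 0.0
      vertex 13.3 1.5 0.0
      vertex 8.5 8.5 15.7
    endloop
  endfacet
  facet normal 0.8137 -0.3961 0.4254
    outer loop
      vertex 13.3 1.5 0.0
      vertex 17.0 9.1 0.0
      vertex 8.5 8.5 15.7
    endloop
  endfacet
endsolid part

The G0 Z moves step by Δz≈2.6 mm. The G1 loops shrink linearly with z, so the solid tapers from its base footprint up to z≈15.7. Closing with a flat bottom cap and the tapered top and triangulating gives 10 facets — a regular 6-sided pyramid, base circumscribed radius ≈ 8.5 mm, apex at z ≈ 15.7 mm.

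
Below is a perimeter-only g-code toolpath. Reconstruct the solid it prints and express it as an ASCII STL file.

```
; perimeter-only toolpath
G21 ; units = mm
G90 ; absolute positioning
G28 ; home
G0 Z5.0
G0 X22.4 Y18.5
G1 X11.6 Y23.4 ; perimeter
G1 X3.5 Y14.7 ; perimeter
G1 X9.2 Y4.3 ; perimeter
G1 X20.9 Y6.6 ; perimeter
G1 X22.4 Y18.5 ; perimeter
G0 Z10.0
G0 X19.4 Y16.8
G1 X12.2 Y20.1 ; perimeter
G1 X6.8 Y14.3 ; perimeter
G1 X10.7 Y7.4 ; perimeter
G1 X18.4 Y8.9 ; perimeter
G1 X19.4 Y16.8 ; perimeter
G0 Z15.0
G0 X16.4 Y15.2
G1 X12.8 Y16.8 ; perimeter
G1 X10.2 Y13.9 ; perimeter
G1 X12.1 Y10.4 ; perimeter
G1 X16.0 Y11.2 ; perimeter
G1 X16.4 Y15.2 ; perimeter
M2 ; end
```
solid part
  facet normal 0.0000 0.0000 -1.0000
    outer loop
      vertex 0.1 15.1 0.0
      vertex 10.9 26.7 0.0
      vertex 25.3 20.1 0.0
    endloop
  endfacet
  facet normal 0.0000 0.0000 -1.0000
    outer loop
      vertex 7.8 1.3 0.0
      vertex 0.1 15.1 0.0
      vertex 25.3 20.1 0.0
    endloop
  endfacet
  facet normal 0.0000 0.0000 -1.0000
    outer loop
      vertex 23.4 4.3 0.0
      vertex 7.8 1.3 0.0
      vertex 25.3 20.1 0.0
    endloop
  endfacet
  facet normal 0.3657 0.7979 0.4791
    outer loop
      vertex 25.3 20.1 0.0
      vertex 10.9 26.7 0.0
      vertex 13.5 13.5 20.0
    endloop
  endfacet
  facet normal -0.6427 0.5984 0.4785
    outer loop
      vertex 10.9 26.7 0.0
      vertex 0.1 15.1 0.0
      vertex 13.5 13.5 20.0
    endloop
  endfacet
  facet normal -0.7664 -0.4276 0.4793
    outer loop
      vertex 0.1 15.1 0.0
      vertex 7.8 1.3 0.0
      vertex 13.5 13.5 20.0
    endloop
  endfacet
  facet normal 0.1658 -0.8622 0.4787
    outer loop
      vertex 7.8 1.3 0.0
      vertex 23.4 4.3 0.0
      vertex 13.5 13.5 20.0
    endloop
  endfacet
  facet normal 0.8713 -0.1048 0.4795
    outer loop
      vertex 23.4 4.3 0.0
      vertex 25.3 20.1 0.0
      vertex 13.5 13.5 20.0
    endloop
  endfacet
endsolid part

The G0 Z moves step by Δz≈5.0 mm. The G1 loops shrink linearly with z, so the solid tapers from its base footprint up to z≈20. Closing with a flat bottom cap and the tapered top and triangulating gives 8 facets — a regular 5-sided pyramid, base circumscribed radius ≈ 13.5 mm, apex at z ≈ 20 mm.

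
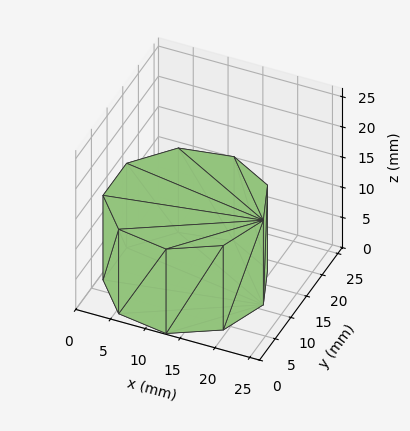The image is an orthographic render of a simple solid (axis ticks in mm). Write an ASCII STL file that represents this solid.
Reading the render: the shape is a regular 9-sided prism (a cylinder approximated with 9 flat sides), circumscribed radius ≈ 11 mm, height ≈ 14 mm (dimensions read to the nearest mm from the axis ticks). For the STL, each face is triangulated and given an outward normal.

solid part
  facet normal 0.0000 0.0000 -1.0000
    outer loop
      vertex 12.910 21.833 0.000
      vertex 19.426 18.071 0.000
      vertex 22.000 11.000 0.000
    endloop
  endfacet
  facet normal 0.0000 0.0000 -1.0000
    outer loop
      vertex 5.500 20.526 0.000
      vertex 12.910 21.833 0.000
      vertex 22.000 11.000 0.000
    endloop
  endfacet
  facet normal 0.0000 0.0000 -1.0000
    outer loop
      vertex 0.663 14.762 0.000
      vertex 5.500 20.526 0.000
      vertex 22.000 11.000 0.000
    endloop
  endfacet
  facet normal 0.0000 0.0000 -1.0000
    outer loop
      vertex 0.663 7.238 0.000
      vertex 0.663 14.762 0.000
      vertex 22.000 11.000 0.000
    endloop
  endfacet
  facet normal 0.0000 0.0000 -1.0000
    outer loop
      vertex 5.500 1.474 0.000
      vertex 0.663 7.238 0.000
      vertex 22.000 11.000 0.000
    endloop
  endfacet
  facet normal 0.0000 0.0000 -1.0000
    outer loop
      vertex 12.910 0.167 0.000
      vertex 5.500 1.474 0.000
      vertex 22.000 11.000 0.000
    endloop
  endfacet
  facet normal 0.0000 0.0000 -1.0000
    outer loop
      vertex 19.426 3.929 0.000
      vertex 12.910 0.167 0.000
      vertex 22.000 11.000 0.000
    endloop
  endfacet
  facet normal 0.0000 0.0000 1.0000
    outer loop
      vertex 22.000 11.000 14.000
      vertex 19.426 18.071 14.000
      vertex 12.910 21.833 14.000
    endloop
  endfacet
  facet normal 0.0000 0.0000 1.0000
    outer loop
      vertex 22.000 11.000 14.000
      vertex 12.910 21.833 14.000
      vertex 5.500 20.526 14.000
    endloop
  endfacet
  facet normal 0.0000 0.0000 1.0000
    outer loop
      vertex 22.000 11.000 14.000
      vertex 5.500 20.526 14.000
      vertex 0.663 14.762 14.000
    endloop
  endfacet
  facet normal 0.0000 0.0000 1.0000
    outer loop
      vertex 22.000 11.000 14.000
      vertex 0.663 14.762 14.000
      vertex 0.663 7.238 14.000
    endloop
  endfacet
  facet normal 0.0000 0.0000 1.0000
    outer loop
      vertex 22.000 11.000 14.000
      vertex 0.663 7.238 14.000
      vertex 5.500 1.474 14.000
    endloop
  endfacet
  facet normal 0.0000 0.0000 1.0000
    outer loop
      vertex 22.000 11.000 14.000
      vertex 5.500 1.474 14.000
      vertex 12.910 0.167 14.000
    endloop
  endfacet
  facet normal 0.0000 0.0000 1.0000
    outer loop
      vertex 22.000 11.000 14.000
      vertex 12.910 0.167 14.000
      vertex 19.426 3.929 14.000
    endloop
  endfacet
  facet normal 0.9397 0.3421 0.0000
    outer loop
      vertex 22.000 11.000 0.000
      vertex 19.426 18.071 0.000
      vertex 19.426 18.071 14.000
    endloop
  endfacet
  facet normal 0.9397 0.3421 0.0000
    outer loop
      vertex 22.000 11.000 0.000
      vertex 19.426 18.071 14.000
      vertex 22.000 11.000 14.000
    endloop
  endfacet
  facet normal 0.5000 0.8660 0.0000
    outer loop
      vertex 19.426 18.071 0.000
      vertex 12.910 21.833 0.000
      vertex 12.910 21.833 14.000
    endloop
  endfacet
  facet normal 0.5000 0.8660 0.0000
    outer loop
      vertex 19.426 18.071 0.000
      vertex 12.910 21.833 14.000
      vertex 19.426 18.071 14.000
    endloop
  endfacet
  facet normal -0.1737 0.9848 0.0000
    outer loop
      vertex 12.910 21.833 0.000
      vertex 5.500 20.526 0.000
      vertex 5.500 20.526 14.000
    endloop
  endfacet
  facet normal -0.1737 0.9848 0.0000
    outer loop
      vertex 12.910 21.833 0.000
      vertex 5.500 20.526 14.000
      vertex 12.910 21.833 14.000
    endloop
  endfacet
  facet normal -0.7660 0.6428 0.0000
    outer loop
      vertex 5.500 20.526 0.000
      vertex 0.663 14.762 0.000
      vertex 0.663 14.762 14.000
    endloop
  endfacet
  facet normal -0.7660 0.6428 0.0000
    outer loop
      vertex 5.500 20.526 0.000
      vertex 0.663 14.762 14.000
      vertex 5.500 20.526 14.000
    endloop
  endfacet
  facet normal -1.0000 0.0000 0.0000
    outer loop
      vertex 0.663 14.762 0.000
      vertex 0.663 7.238 0.000
      vertex 0.663 7.238 14.000
    endloop
  endfacet
  facet normal -1.0000 0.0000 0.0000
    outer loop
      vertex 0.663 14.762 0.000
      vertex 0.663 7.238 14.000
      vertex 0.663 14.762 14.000
    endloop
  endfacet
  facet normal -0.7660 -0.6428 0.0000
    outer loop
      vertex 0.663 7.238 0.000
      vertex 5.500 1.474 0.000
      vertex 5.500 1.474 14.000
    endloop
  endfacet
  facet normal -0.7660 -0.6428 0.0000
    outer loop
      vertex 0.663 7.238 0.000
      vertex 5.500 1.474 14.000
      vertex 0.663 7.238 14.000
    endloop
  endfacet
  facet normal -0.1737 -0.9848 0.0000
    outer loop
      vertex 5.500 1.474 0.000
      vertex 12.910 0.167 0.000
      vertex 12.910 0.167 14.000
    endloop
  endfacet
  facet normal -0.1737 -0.9848 0.0000
    outer loop
      vertex 5.500 1.474 0.000
      vertex 12.910 0.167 14.000
      vertex 5.500 1.474 14.000
    endloop
  endfacet
  facet normal 0.5000 -0.8660 0.0000
    outer loop
      vertex 12.910 0.167 0.000
      vertex 19.426 3.929 0.000
      vertex 19.426 3.929 14.000
    endloop
  endfacet
  facet normal 0.5000 -0.8660 0.0000
    outer loop
      vertex 12.910 0.167 0.000
      vertex 19.426 3.929 14.000
      vertex 12.910 0.167 14.000
    endloop
  endfacet
  facet normal 0.9397 -0.3421 0.0000
    outer loop
      vertex 19.426 3.929 0.000
      vertex 22.000 11.000 0.000
      vertex 22.000 11.000 14.000
    endloop
  endfacet
  facet normal 0.9397 -0.3421 0.0000
    outer loop
      vertex 19.426 3.929 0.000
      vertex 22.000 11.000 14.000
      vertex 19.426 3.929 14.000
    endloop
  endfacet
endsolid part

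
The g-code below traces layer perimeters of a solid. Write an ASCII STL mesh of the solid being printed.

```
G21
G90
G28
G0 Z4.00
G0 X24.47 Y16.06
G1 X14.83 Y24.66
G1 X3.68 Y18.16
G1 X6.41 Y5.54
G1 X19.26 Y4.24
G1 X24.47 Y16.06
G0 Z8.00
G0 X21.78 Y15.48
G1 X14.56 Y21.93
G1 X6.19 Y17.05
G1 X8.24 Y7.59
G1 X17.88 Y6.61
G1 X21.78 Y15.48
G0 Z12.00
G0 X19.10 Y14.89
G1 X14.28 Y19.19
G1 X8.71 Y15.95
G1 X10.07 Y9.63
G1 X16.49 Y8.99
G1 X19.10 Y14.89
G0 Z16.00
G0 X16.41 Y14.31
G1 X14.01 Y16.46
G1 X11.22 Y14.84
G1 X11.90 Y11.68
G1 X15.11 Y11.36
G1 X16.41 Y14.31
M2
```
solid part
  facet normal 0.0000 0.0000 -1.0000
    outer loop
      vertex 1.17 19.27 0.00
      vertex 15.11 27.39 0.00
      vertex 27.15 16.64 0.00
    endloop
  endfacet
  facet normal 0.0000 0.0000 -1.0000
    outer loop
      vertex 4.58 3.49 0.00
      vertex 1.17 19.27 0.00
      vertex 27.15 16.64 0.00
    endloop
  endfacet
  facet normal 0.0000 0.0000 -1.0000
    outer loop
      vertex 20.64 1.87 0.00
      vertex 4.58 3.49 0.00
      vertex 27.15 16.64 0.00
    endloop
  endfacet
  facet normal 0.5822 0.6521 0.4856
    outer loop
      vertex 27.15 16.64 0.00
      vertex 15.11 27.39 0.00
      vertex 13.73 13.73 20.00
    endloop
  endfacet
  facet normal -0.4400 0.7554 0.4856
    outer loop
      vertex 15.11 27.39 0.00
      vertex 1.17 19.27 0.00
      vertex 13.73 13.73 20.00
    endloop
  endfacet
  facet normal -0.8545 -0.1847 0.4855
    outer loop
      vertex 1.17 19.27 0.00
      vertex 4.58 3.49 0.00
      vertex 13.73 13.73 20.00
    endloop
  endfacet
  facet normal -0.0877 -0.8698 0.4855
    outer loop
      vertex 4.58 3.49 0.00
      vertex 20.64 1.87 0.00
      vertex 13.73 13.73 20.00
    endloop
  endfacet
  facet normal 0.8000 -0.3526 0.4855
    outer loop
      vertex 20.64 1.87 0.00
      vertex 27.15 16.64 0.00
      vertex 13.73 13.73 20.00
    endloop
  endfacet
endsolid part

The G0 Z moves step by Δz≈4.00 mm. The G1 loops shrink linearly with z, so the solid tapers from its base footprint up to z≈20. Closing with a flat bottom cap and the tapered top and triangulating gives 8 facets — a regular 5-sided pyramid, base circumscribed radius ≈ 13.7 mm, apex at z ≈ 20 mm.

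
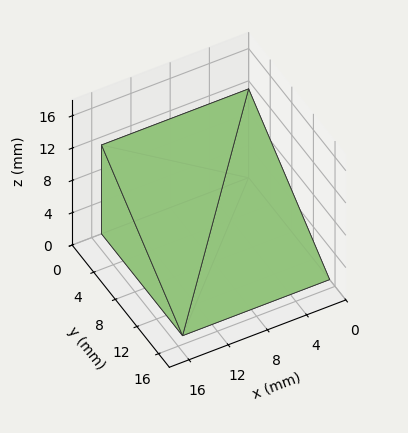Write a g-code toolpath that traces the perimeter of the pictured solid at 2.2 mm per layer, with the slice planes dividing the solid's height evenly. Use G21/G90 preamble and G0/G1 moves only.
Reading the render: the shape is a wedge (ramp): 15 × 15 mm base, rising to 11 mm along the y=0 edge and sloping linearly to z=0 at y=15 (dimensions read to the nearest mm from the axis ticks). For the g-code, the solid's height is divided into equal slices at the stated Δz and each level perimeter traced with G1 moves after a G0 lift.

; perimeter-only toolpath
G21 ; units = mm
G90 ; absolute positioning
G28 ; home
; layer 1
G0 Z2.2
G0 X0.0 Y0.0
G1 X15.0 Y0.0
G1 X15.0 Y12.0
G1 X0.0 Y12.0
G1 X0.0 Y0.0
; layer 2
G0 Z4.4
G0 X0.0 Y0.0
G1 X15.0 Y0.0
G1 X15.0 Y9.0
G1 X0.0 Y9.0
G1 X0.0 Y0.0
; layer 3
G0 Z6.6
G0 X0.0 Y0.0
G1 X15.0 Y0.0
G1 X15.0 Y6.0
G1 X0.0 Y6.0
G1 X0.0 Y0.0
; layer 4
G0 Z8.8
G0 X0.0 Y0.0
G1 X15.0 Y0.0
G1 X15.0 Y3.0
G1 X0.0 Y3.0
G1 X0.0 Y0.0
M2 ; end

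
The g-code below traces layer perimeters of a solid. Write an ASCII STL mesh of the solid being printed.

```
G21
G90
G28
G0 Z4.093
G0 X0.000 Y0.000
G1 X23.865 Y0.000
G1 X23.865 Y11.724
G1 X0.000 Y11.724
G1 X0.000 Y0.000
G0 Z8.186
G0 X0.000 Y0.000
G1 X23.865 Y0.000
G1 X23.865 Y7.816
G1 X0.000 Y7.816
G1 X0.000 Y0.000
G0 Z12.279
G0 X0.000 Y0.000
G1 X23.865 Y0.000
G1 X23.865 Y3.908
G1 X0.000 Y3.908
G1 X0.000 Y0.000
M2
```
solid part
  facet normal 0.0000 0.0000 -1.0000
    outer loop
      vertex 23.865 15.632 0.000
      vertex 23.865 0.000 0.000
      vertex 0.000 0.000 0.000
    endloop
  endfacet
  facet normal 0.0000 0.0000 -1.0000
    outer loop
      vertex 0.000 15.632 0.000
      vertex 23.865 15.632 0.000
      vertex 0.000 0.000 0.000
    endloop
  endfacet
  facet normal 0.0000 -1.0000 0.0000
    outer loop
      vertex 0.000 0.000 0.000
      vertex 23.865 0.000 0.000
      vertex 23.865 0.000 16.372
    endloop
  endfacet
  facet normal 0.0000 -1.0000 0.0000
    outer loop
      vertex 0.000 0.000 0.000
      vertex 23.865 0.000 16.372
      vertex 0.000 0.000 16.372
    endloop
  endfacet
  facet normal 0.0000 0.7233 0.6906
    outer loop
      vertex 0.000 0.000 16.372
      vertex 23.865 0.000 16.372
      vertex 23.865 15.632 0.000
    endloop
  endfacet
  facet normal 0.0000 0.7233 0.6906
    outer loop
      vertex 0.000 0.000 16.372
      vertex 23.865 15.632 0.000
      vertex 0.000 15.632 0.000
    endloop
  endfacet
  facet normal -1.0000 0.0000 0.0000
    outer loop
      vertex 0.000 0.000 16.372
      vertex 0.000 15.632 0.000
      vertex 0.000 0.000 0.000
    endloop
  endfacet
  facet normal 1.0000 0.0000 0.0000
    outer loop
      vertex 23.865 0.000 0.000
      vertex 23.865 15.632 0.000
      vertex 23.865 0.000 16.372
    endloop
  endfacet
endsolid part

The G0 Z moves step by Δz≈4.093 mm. The G1 loops shrink linearly with z, so the solid tapers from its base footprint up to z≈16.4. Closing with a flat bottom cap and the tapered top and triangulating gives 8 facets — a wedge (ramp): 23.9 × 15.6 mm base, rising to 16.4 mm along the y=0 edge and sloping linearly to z=0 at y=15.6.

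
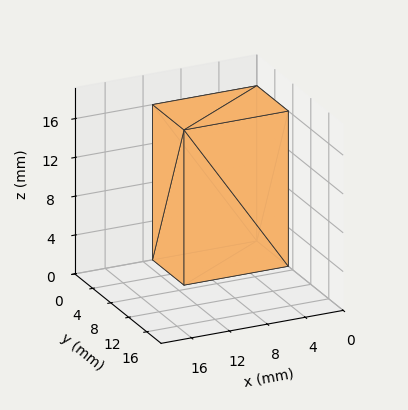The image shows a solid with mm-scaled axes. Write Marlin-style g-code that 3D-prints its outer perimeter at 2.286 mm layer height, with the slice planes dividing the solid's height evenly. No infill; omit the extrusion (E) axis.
Reading the render: the shape is a rectangular box, roughly 11 × 7 mm footprint and 16 mm tall (dimensions read to the nearest mm from the axis ticks). For the g-code, the solid's height is divided into equal slices at the stated Δz and each level perimeter traced with G1 moves after a G0 lift.

; perimeter-only toolpath
G21 ; units = mm
G90 ; absolute positioning
G28 ; home
; layer 1
G0 Z2.286
G0 X0.000 Y0.000
G1 X11.000 Y0.000
G1 X11.000 Y7.000
G1 X0.000 Y7.000
G1 X0.000 Y0.000
; layer 2
G0 Z4.571
G0 X0.000 Y0.000
G1 X11.000 Y0.000
G1 X11.000 Y7.000
G1 X0.000 Y7.000
G1 X0.000 Y0.000
; layer 3
G0 Z6.857
G0 X0.000 Y0.000
G1 X11.000 Y0.000
G1 X11.000 Y7.000
G1 X0.000 Y7.000
G1 X0.000 Y0.000
; layer 4
G0 Z9.143
G0 X0.000 Y0.000
G1 X11.000 Y0.000
G1 X11.000 Y7.000
G1 X0.000 Y7.000
G1 X0.000 Y0.000
; layer 5
G0 Z11.429
G0 X0.000 Y0.000
G1 X11.000 Y0.000
G1 X11.000 Y7.000
G1 X0.000 Y7.000
G1 X0.000 Y0.000
; layer 6
G0 Z13.714
G0 X0.000 Y0.000
G1 X11.000 Y0.000
G1 X11.000 Y7.000
G1 X0.000 Y7.000
G1 X0.000 Y0.000
; layer 7
G0 Z16.000
G0 X0.000 Y0.000
G1 X11.000 Y0.000
G1 X11.000 Y7.000
G1 X0.000 Y7.000
G1 X0.000 Y0.000
M2 ; end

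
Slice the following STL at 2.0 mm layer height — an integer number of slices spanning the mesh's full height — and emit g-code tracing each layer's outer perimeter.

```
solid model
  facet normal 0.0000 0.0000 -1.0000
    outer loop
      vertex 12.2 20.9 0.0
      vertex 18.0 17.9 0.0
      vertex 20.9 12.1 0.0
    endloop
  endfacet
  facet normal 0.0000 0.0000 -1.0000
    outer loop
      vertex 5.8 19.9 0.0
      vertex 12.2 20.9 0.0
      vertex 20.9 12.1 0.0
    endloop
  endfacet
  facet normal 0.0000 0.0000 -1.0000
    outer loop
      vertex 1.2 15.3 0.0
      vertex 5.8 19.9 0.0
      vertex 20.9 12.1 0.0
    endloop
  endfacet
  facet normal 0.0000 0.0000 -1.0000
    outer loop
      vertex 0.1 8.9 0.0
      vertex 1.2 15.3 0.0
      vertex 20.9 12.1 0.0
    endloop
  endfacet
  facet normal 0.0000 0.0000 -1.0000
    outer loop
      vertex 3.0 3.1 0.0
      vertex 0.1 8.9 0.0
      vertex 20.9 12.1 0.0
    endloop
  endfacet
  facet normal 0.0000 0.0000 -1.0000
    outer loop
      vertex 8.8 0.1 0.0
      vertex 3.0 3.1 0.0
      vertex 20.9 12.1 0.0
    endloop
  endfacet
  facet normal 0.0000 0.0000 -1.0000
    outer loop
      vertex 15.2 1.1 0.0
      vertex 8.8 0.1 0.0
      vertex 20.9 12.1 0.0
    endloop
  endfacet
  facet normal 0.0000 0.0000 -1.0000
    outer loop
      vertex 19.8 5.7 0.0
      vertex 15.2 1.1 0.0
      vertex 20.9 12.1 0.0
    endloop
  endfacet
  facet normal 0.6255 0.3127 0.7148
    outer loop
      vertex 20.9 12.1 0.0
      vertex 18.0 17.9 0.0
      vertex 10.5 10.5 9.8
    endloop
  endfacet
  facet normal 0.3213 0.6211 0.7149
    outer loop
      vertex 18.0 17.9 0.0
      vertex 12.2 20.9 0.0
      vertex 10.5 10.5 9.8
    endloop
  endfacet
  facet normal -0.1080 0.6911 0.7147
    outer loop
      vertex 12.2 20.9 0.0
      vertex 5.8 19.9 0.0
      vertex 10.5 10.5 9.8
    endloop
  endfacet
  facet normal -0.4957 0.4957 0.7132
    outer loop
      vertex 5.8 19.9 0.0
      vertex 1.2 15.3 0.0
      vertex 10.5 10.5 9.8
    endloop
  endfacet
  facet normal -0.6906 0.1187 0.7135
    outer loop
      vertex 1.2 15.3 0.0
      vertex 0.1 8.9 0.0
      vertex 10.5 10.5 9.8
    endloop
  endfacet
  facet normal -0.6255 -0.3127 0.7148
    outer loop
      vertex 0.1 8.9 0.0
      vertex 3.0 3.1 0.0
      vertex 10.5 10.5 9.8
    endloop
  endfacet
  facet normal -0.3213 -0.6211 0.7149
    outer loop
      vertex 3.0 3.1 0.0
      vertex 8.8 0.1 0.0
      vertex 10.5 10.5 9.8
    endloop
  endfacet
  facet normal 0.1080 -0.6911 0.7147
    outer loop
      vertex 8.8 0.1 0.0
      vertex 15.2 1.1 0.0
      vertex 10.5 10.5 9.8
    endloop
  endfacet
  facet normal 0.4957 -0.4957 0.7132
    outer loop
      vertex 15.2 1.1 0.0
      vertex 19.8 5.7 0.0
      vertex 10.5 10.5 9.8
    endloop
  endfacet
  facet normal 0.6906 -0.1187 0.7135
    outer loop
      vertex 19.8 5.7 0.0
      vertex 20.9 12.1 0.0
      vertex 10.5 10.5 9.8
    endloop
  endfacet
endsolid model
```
; perimeter-only toolpath
G21 ; units = mm
G90 ; absolute positioning
G28 ; home
; layer 1
G0 Z2.0
G0 X18.8 Y11.8
G1 X16.5 Y16.4
G1 X11.9 Y18.8
G1 X6.7 Y18.0
G1 X3.1 Y14.3
G1 X2.2 Y9.2
G1 X4.5 Y4.6
G1 X9.1 Y2.2
G1 X14.3 Y3.0
G1 X17.9 Y6.7
G1 X18.8 Y11.8
; layer 2
G0 Z3.9
G0 X16.7 Y11.5
G1 X15.0 Y14.9
G1 X11.5 Y16.7
G1 X7.7 Y16.1
G1 X4.9 Y13.4
G1 X4.3 Y9.5
G1 X6.0 Y6.1
G1 X9.5 Y4.3
G1 X13.3 Y4.9
G1 X16.1 Y7.6
G1 X16.7 Y11.5
; layer 3
G0 Z5.9
G0 X14.7 Y11.1
G1 X13.5 Y13.5
G1 X11.2 Y14.7
G1 X8.6 Y14.3
G1 X6.8 Y12.4
G1 X6.3 Y9.9
G1 X7.5 Y7.5
G1 X9.8 Y6.3
G1 X12.4 Y6.7
G1 X14.2 Y8.6
G1 X14.7 Y11.1
; layer 4
G0 Z7.8
G0 X12.6 Y10.8
G1 X12.0 Y12.0
G1 X10.8 Y12.6
G1 X9.6 Y12.4
G1 X8.6 Y11.5
G1 X8.4 Y10.2
G1 X9.0 Y9.0
G1 X10.2 Y8.4
G1 X11.4 Y8.6
G1 X12.4 Y9.5
G1 X12.6 Y10.8
M2 ; end

The solid is a regular 10-sided pyramid, base circumscribed radius ≈ 10.5 mm, apex at z ≈ 9.8 mm. Slicing at Δz = 2.0 mm — 5 equal slices spanning the solid's height, so layer i sits at z = i·h/5 — gives 4 non-empty perimeters. Each is a 10-segment closed polygon; G0 lifts to the layer z and rapids to the start vertex, then G1 traces the edges. The cross-section shrinks linearly with z (the slice at the apex is degenerate and omitted).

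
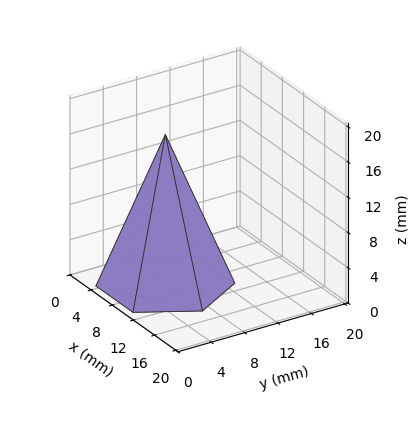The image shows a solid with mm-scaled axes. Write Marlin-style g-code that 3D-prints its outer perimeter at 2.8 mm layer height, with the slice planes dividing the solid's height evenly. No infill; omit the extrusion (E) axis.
Reading the render: the shape is a regular 6-sided pyramid, base circumscribed radius ≈ 7 mm, apex at z ≈ 17 mm (dimensions read to the nearest mm from the axis ticks). For the g-code, the solid's height is divided into equal slices at the stated Δz and each level perimeter traced with G1 moves after a G0 lift.

; perimeter-only toolpath
G21 ; units = mm
G90 ; absolute positioning
G28 ; home
; layer 1
G0 Z2.8
G0 X12.8 Y7.0
G1 X9.9 Y12.1
G1 X4.1 Y12.1
G1 X1.2 Y7.0
G1 X4.1 Y1.9
G1 X9.9 Y1.9
G1 X12.8 Y7.0
; layer 2
G0 Z5.7
G0 X11.7 Y7.0
G1 X9.3 Y11.1
G1 X4.7 Y11.1
G1 X2.3 Y7.0
G1 X4.7 Y2.9
G1 X9.3 Y2.9
G1 X11.7 Y7.0
; layer 3
G0 Z8.5
G0 X10.5 Y7.0
G1 X8.8 Y10.1
G1 X5.2 Y10.1
G1 X3.5 Y7.0
G1 X5.2 Y4.0
G1 X8.8 Y4.0
G1 X10.5 Y7.0
; layer 4
G0 Z11.3
G0 X9.3 Y7.0
G1 X8.2 Y9.0
G1 X5.8 Y9.0
G1 X4.7 Y7.0
G1 X5.8 Y5.0
G1 X8.2 Y5.0
G1 X9.3 Y7.0
; layer 5
G0 Z14.2
G0 X8.2 Y7.0
G1 X7.6 Y8.0
G1 X6.4 Y8.0
G1 X5.8 Y7.0
G1 X6.4 Y6.0
G1 X7.6 Y6.0
G1 X8.2 Y7.0
M2 ; end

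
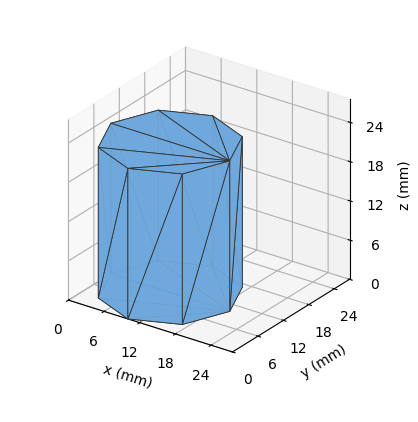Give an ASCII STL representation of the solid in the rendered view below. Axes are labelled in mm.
Reading the render: the shape is a regular 8-sided prism (a cylinder approximated with 8 flat sides), circumscribed radius ≈ 10 mm, height ≈ 23 mm (dimensions read to the nearest mm from the axis ticks). For the STL, each face is triangulated and given an outward normal.

solid part
  facet normal 0.0000 0.0000 -1.0000
    outer loop
      vertex 10.00 20.00 0.00
      vertex 17.07 17.07 0.00
      vertex 20.00 10.00 0.00
    endloop
  endfacet
  facet normal 0.0000 0.0000 -1.0000
    outer loop
      vertex 2.93 17.07 0.00
      vertex 10.00 20.00 0.00
      vertex 20.00 10.00 0.00
    endloop
  endfacet
  facet normal 0.0000 0.0000 -1.0000
    outer loop
      vertex 0.00 10.00 0.00
      vertex 2.93 17.07 0.00
      vertex 20.00 10.00 0.00
    endloop
  endfacet
  facet normal 0.0000 0.0000 -1.0000
    outer loop
      vertex 2.93 2.93 0.00
      vertex 0.00 10.00 0.00
      vertex 20.00 10.00 0.00
    endloop
  endfacet
  facet normal 0.0000 0.0000 -1.0000
    outer loop
      vertex 10.00 0.00 0.00
      vertex 2.93 2.93 0.00
      vertex 20.00 10.00 0.00
    endloop
  endfacet
  facet normal 0.0000 0.0000 -1.0000
    outer loop
      vertex 17.07 2.93 0.00
      vertex 10.00 0.00 0.00
      vertex 20.00 10.00 0.00
    endloop
  endfacet
  facet normal 0.0000 0.0000 1.0000
    outer loop
      vertex 20.00 10.00 23.00
      vertex 17.07 17.07 23.00
      vertex 10.00 20.00 23.00
    endloop
  endfacet
  facet normal 0.0000 0.0000 1.0000
    outer loop
      vertex 20.00 10.00 23.00
      vertex 10.00 20.00 23.00
      vertex 2.93 17.07 23.00
    endloop
  endfacet
  facet normal 0.0000 0.0000 1.0000
    outer loop
      vertex 20.00 10.00 23.00
      vertex 2.93 17.07 23.00
      vertex 0.00 10.00 23.00
    endloop
  endfacet
  facet normal 0.0000 0.0000 1.0000
    outer loop
      vertex 20.00 10.00 23.00
      vertex 0.00 10.00 23.00
      vertex 2.93 2.93 23.00
    endloop
  endfacet
  facet normal 0.0000 0.0000 1.0000
    outer loop
      vertex 20.00 10.00 23.00
      vertex 2.93 2.93 23.00
      vertex 10.00 0.00 23.00
    endloop
  endfacet
  facet normal 0.0000 0.0000 1.0000
    outer loop
      vertex 20.00 10.00 23.00
      vertex 10.00 0.00 23.00
      vertex 17.07 2.93 23.00
    endloop
  endfacet
  facet normal 0.9238 0.3829 0.0000
    outer loop
      vertex 20.00 10.00 0.00
      vertex 17.07 17.07 0.00
      vertex 17.07 17.07 23.00
    endloop
  endfacet
  facet normal 0.9238 0.3829 0.0000
    outer loop
      vertex 20.00 10.00 0.00
      vertex 17.07 17.07 23.00
      vertex 20.00 10.00 23.00
    endloop
  endfacet
  facet normal 0.3829 0.9238 0.0000
    outer loop
      vertex 17.07 17.07 0.00
      vertex 10.00 20.00 0.00
      vertex 10.00 20.00 23.00
    endloop
  endfacet
  facet normal 0.3829 0.9238 0.0000
    outer loop
      vertex 17.07 17.07 0.00
      vertex 10.00 20.00 23.00
      vertex 17.07 17.07 23.00
    endloop
  endfacet
  facet normal -0.3829 0.9238 0.0000
    outer loop
      vertex 10.00 20.00 0.00
      vertex 2.93 17.07 0.00
      vertex 2.93 17.07 23.00
    endloop
  endfacet
  facet normal -0.3829 0.9238 0.0000
    outer loop
      vertex 10.00 20.00 0.00
      vertex 2.93 17.07 23.00
      vertex 10.00 20.00 23.00
    endloop
  endfacet
  facet normal -0.9238 0.3829 0.0000
    outer loop
      vertex 2.93 17.07 0.00
      vertex 0.00 10.00 0.00
      vertex 0.00 10.00 23.00
    endloop
  endfacet
  facet normal -0.9238 0.3829 0.0000
    outer loop
      vertex 2.93 17.07 0.00
      vertex 0.00 10.00 23.00
      vertex 2.93 17.07 23.00
    endloop
  endfacet
  facet normal -0.9238 -0.3829 0.0000
    outer loop
      vertex 0.00 10.00 0.00
      vertex 2.93 2.93 0.00
      vertex 2.93 2.93 23.00
    endloop
  endfacet
  facet normal -0.9238 -0.3829 0.0000
    outer loop
      vertex 0.00 10.00 0.00
      vertex 2.93 2.93 23.00
      vertex 0.00 10.00 23.00
    endloop
  endfacet
  facet normal -0.3829 -0.9238 0.0000
    outer loop
      vertex 2.93 2.93 0.00
      vertex 10.00 0.00 0.00
      vertex 10.00 0.00 23.00
    endloop
  endfacet
  facet normal -0.3829 -0.9238 0.0000
    outer loop
      vertex 2.93 2.93 0.00
      vertex 10.00 0.00 23.00
      vertex 2.93 2.93 23.00
    endloop
  endfacet
  facet normal 0.3829 -0.9238 0.0000
    outer loop
      vertex 10.00 0.00 0.00
      vertex 17.07 2.93 0.00
      vertex 17.07 2.93 23.00
    endloop
  endfacet
  facet normal 0.3829 -0.9238 0.0000
    outer loop
      vertex 10.00 0.00 0.00
      vertex 17.07 2.93 23.00
      vertex 10.00 0.00 23.00
    endloop
  endfacet
  facet normal 0.9238 -0.3829 0.0000
    outer loop
      vertex 17.07 2.93 0.00
      vertex 20.00 10.00 0.00
      vertex 20.00 10.00 23.00
    endloop
  endfacet
  facet normal 0.9238 -0.3829 0.0000
    outer loop
      vertex 17.07 2.93 0.00
      vertex 20.00 10.00 23.00
      vertex 17.07 2.93 23.00
    endloop
  endfacet
endsolid part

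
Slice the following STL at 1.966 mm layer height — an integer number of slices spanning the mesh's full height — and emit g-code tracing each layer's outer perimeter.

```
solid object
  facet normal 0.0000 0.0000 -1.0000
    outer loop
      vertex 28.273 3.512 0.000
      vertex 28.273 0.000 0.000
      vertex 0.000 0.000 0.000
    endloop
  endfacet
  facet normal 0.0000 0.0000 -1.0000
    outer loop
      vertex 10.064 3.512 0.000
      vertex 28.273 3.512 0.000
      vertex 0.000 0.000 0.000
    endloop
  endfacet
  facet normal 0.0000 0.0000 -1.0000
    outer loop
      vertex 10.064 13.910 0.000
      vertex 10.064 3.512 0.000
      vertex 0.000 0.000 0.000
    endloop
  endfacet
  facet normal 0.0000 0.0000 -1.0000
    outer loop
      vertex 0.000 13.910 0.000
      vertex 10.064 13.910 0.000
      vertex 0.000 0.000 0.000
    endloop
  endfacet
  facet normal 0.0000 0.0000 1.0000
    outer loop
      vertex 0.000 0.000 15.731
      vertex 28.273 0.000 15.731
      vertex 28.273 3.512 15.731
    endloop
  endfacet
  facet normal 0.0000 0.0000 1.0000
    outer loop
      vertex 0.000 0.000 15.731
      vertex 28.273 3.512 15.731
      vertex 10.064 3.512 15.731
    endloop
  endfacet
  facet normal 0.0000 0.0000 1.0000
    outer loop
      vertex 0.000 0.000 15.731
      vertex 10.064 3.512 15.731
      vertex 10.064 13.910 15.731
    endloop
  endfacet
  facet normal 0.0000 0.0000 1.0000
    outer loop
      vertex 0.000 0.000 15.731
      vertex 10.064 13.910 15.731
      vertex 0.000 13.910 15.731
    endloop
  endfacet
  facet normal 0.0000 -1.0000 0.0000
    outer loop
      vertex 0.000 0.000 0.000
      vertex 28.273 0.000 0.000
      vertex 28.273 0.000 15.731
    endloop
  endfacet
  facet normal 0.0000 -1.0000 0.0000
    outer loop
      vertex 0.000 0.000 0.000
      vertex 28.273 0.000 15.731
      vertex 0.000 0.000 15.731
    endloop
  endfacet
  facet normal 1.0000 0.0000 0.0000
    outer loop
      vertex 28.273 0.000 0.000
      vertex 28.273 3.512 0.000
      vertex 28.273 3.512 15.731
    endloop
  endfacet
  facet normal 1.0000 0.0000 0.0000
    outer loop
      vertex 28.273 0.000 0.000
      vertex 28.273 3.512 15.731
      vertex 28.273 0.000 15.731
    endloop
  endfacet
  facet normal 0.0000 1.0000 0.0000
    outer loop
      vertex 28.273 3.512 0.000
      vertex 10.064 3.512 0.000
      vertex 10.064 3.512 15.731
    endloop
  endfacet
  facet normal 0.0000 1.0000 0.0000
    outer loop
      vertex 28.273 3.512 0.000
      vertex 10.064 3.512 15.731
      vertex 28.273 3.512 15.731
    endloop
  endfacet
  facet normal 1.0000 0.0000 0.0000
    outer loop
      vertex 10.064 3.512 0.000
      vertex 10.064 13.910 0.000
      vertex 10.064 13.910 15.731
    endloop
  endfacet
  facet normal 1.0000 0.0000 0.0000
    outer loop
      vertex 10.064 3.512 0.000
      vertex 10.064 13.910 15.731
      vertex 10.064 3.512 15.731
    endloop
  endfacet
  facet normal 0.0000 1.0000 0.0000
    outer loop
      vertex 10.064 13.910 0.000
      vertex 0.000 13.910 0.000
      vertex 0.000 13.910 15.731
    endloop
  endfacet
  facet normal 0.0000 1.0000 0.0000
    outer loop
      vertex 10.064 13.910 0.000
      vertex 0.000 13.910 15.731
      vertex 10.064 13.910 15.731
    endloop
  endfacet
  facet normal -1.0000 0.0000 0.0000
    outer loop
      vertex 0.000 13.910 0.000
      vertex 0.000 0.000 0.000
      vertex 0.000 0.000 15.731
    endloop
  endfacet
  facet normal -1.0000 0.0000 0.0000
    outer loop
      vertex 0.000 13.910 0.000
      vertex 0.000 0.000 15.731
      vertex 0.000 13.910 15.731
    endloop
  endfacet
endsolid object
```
; perimeter-only toolpath
G21 ; units = mm
G90 ; absolute positioning
G28 ; home
; layer 1
G0 Z1.966
G0 X0.000 Y0.000
G1 X28.273 Y0.000
G1 X28.273 Y3.512
G1 X10.064 Y3.512
G1 X10.064 Y13.910
G1 X0.000 Y13.910
G1 X0.000 Y0.000
; layer 2
G0 Z3.933
G0 X0.000 Y0.000
G1 X28.273 Y0.000
G1 X28.273 Y3.512
G1 X10.064 Y3.512
G1 X10.064 Y13.910
G1 X0.000 Y13.910
G1 X0.000 Y0.000
; layer 3
G0 Z5.899
G0 X0.000 Y0.000
G1 X28.273 Y0.000
G1 X28.273 Y3.512
G1 X10.064 Y3.512
G1 X10.064 Y13.910
G1 X0.000 Y13.910
G1 X0.000 Y0.000
; layer 4
G0 Z7.865
G0 X0.000 Y0.000
G1 X28.273 Y0.000
G1 X28.273 Y3.512
G1 X10.064 Y3.512
G1 X10.064 Y13.910
G1 X0.000 Y13.910
G1 X0.000 Y0.000
; layer 5
G0 Z9.832
G0 X0.000 Y0.000
G1 X28.273 Y0.000
G1 X28.273 Y3.512
G1 X10.064 Y3.512
G1 X10.064 Y13.910
G1 X0.000 Y13.910
G1 X0.000 Y0.000
; layer 6
G0 Z11.798
G0 X0.000 Y0.000
G1 X28.273 Y0.000
G1 X28.273 Y3.512
G1 X10.064 Y3.512
G1 X10.064 Y13.910
G1 X0.000 Y13.910
G1 X0.000 Y0.000
; layer 7
G0 Z13.765
G0 X0.000 Y0.000
G1 X28.273 Y0.000
G1 X28.273 Y3.512
G1 X10.064 Y3.512
G1 X10.064 Y13.910
G1 X0.000 Y13.910
G1 X0.000 Y0.000
; layer 8
G0 Z15.731
G0 X0.000 Y0.000
G1 X28.273 Y0.000
G1 X28.273 Y3.512
G1 X10.064 Y3.512
G1 X10.064 Y13.910
G1 X0.000 Y13.910
G1 X0.000 Y0.000
M2 ; end

The solid is an L-shaped prism: outer 28.3 × 13.9 mm, arm thicknesses ≈ 3.51 mm (horizontal) and 10.1 mm (vertical), extruded 15.7 mm in z. Slicing at Δz = 1.966 mm — 8 equal slices spanning the solid's height, so layer i sits at z = i·h/8 — gives 8 non-empty perimeters. Each is a 6-segment closed polygon; G0 lifts to the layer z and rapids to the start vertex, then G1 traces the edges.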